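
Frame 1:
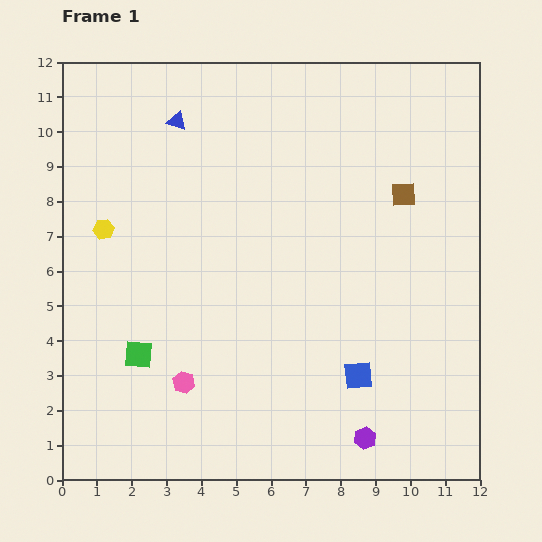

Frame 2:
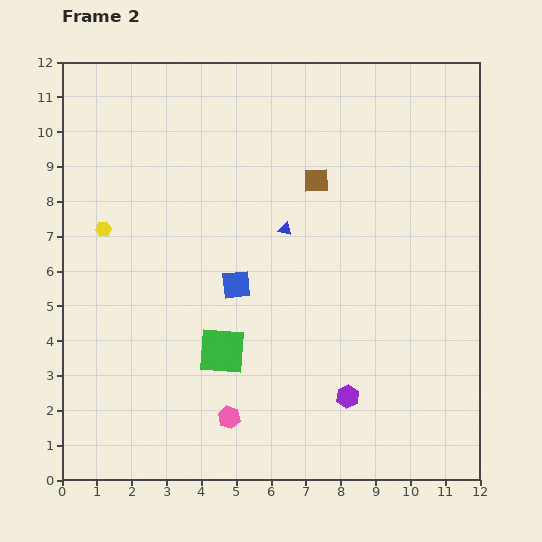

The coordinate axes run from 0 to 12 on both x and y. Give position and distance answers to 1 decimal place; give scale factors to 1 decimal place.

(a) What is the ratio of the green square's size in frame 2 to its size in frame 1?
1.7×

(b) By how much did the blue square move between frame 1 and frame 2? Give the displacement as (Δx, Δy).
(-3.5, 2.6)

The blue square was at (8.5, 3.0) in frame 1 and (5.0, 5.6) in frame 2.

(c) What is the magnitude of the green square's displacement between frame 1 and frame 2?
2.4

The green square moved from (2.2, 3.6) to (4.6, 3.7), a distance of √(2.4² + 0.1²) ≈ 2.4.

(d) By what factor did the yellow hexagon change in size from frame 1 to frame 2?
0.7×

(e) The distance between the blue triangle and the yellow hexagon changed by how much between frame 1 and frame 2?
+1.5

Distance in frame 1: 3.7. Distance in frame 2: 5.2.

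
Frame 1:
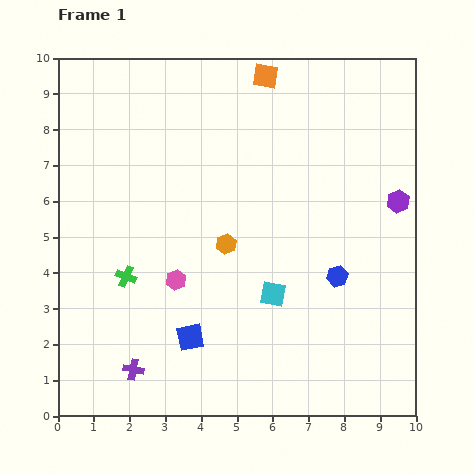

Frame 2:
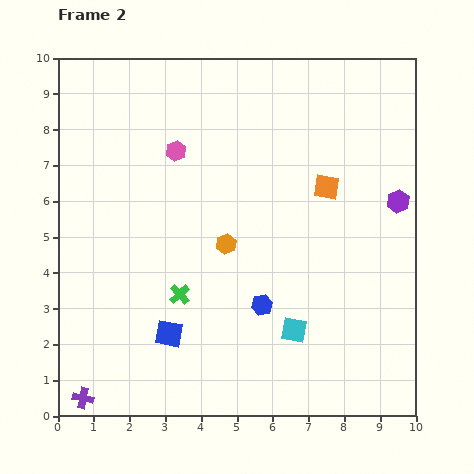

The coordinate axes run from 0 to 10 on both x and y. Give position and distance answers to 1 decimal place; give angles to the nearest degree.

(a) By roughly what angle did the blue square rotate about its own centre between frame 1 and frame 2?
23° clockwise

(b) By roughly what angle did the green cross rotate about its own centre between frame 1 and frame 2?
25° clockwise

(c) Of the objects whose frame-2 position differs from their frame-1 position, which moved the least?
the blue square

(moved 0.6)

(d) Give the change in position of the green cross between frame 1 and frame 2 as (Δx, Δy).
(1.5, -0.5)

The green cross was at (1.9, 3.9) in frame 1 and (3.4, 3.4) in frame 2.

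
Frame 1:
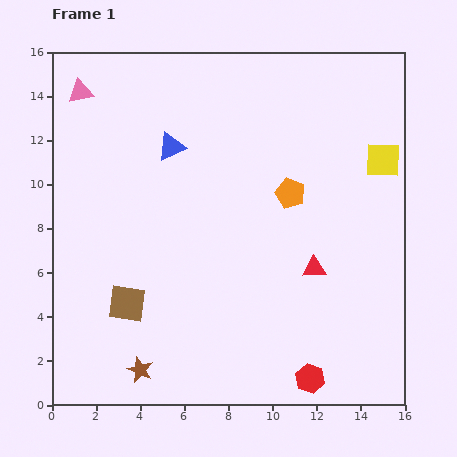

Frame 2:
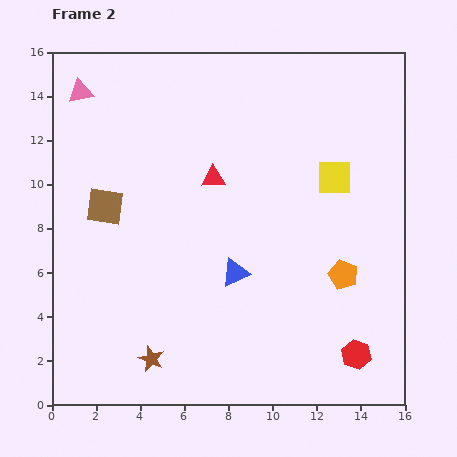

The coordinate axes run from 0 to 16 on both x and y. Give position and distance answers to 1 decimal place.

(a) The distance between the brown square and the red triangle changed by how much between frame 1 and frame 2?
-3.5

Distance in frame 1: 8.6. Distance in frame 2: 5.1.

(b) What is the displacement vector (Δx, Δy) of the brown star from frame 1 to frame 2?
(0.5, 0.5)

The brown star was at (4.0, 1.6) in frame 1 and (4.5, 2.1) in frame 2.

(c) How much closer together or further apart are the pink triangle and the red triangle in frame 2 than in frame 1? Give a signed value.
-6.1

Distance in frame 1: 13.3. Distance in frame 2: 7.2.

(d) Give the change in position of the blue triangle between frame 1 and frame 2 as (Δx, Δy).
(2.9, -5.7)

The blue triangle was at (5.4, 11.7) in frame 1 and (8.3, 6.0) in frame 2.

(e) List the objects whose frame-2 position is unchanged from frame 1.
the pink triangle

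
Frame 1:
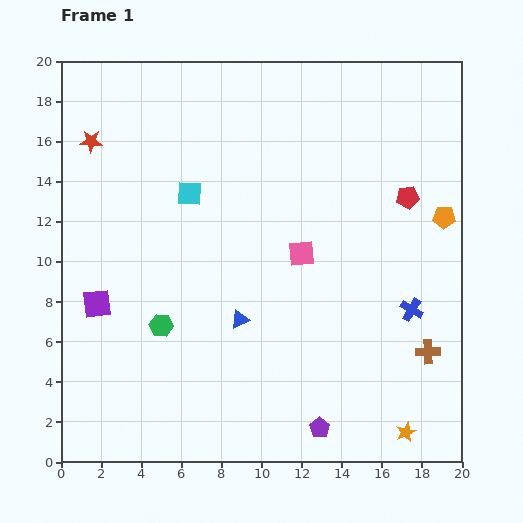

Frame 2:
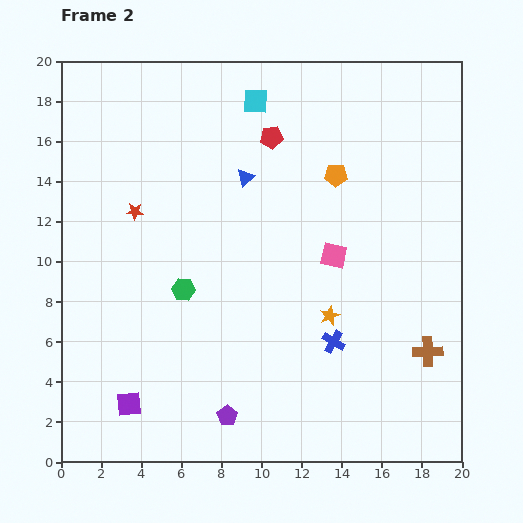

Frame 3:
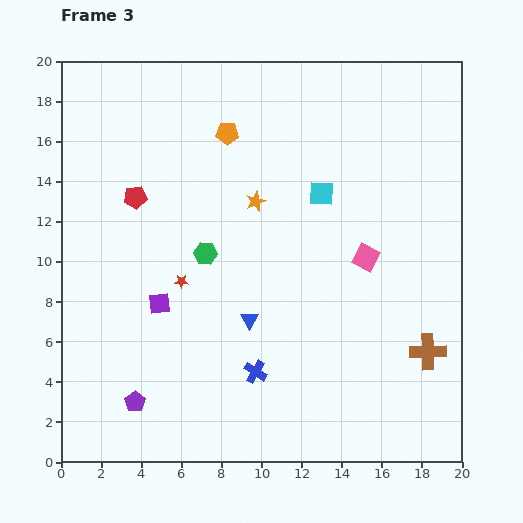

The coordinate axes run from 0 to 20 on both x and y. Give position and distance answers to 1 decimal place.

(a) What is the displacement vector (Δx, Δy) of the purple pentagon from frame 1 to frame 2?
(-4.6, 0.6)

The purple pentagon was at (12.9, 1.7) in frame 1 and (8.3, 2.3) in frame 2.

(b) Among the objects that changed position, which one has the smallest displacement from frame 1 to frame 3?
the blue triangle

(moved 0.5)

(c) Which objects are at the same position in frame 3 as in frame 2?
the brown cross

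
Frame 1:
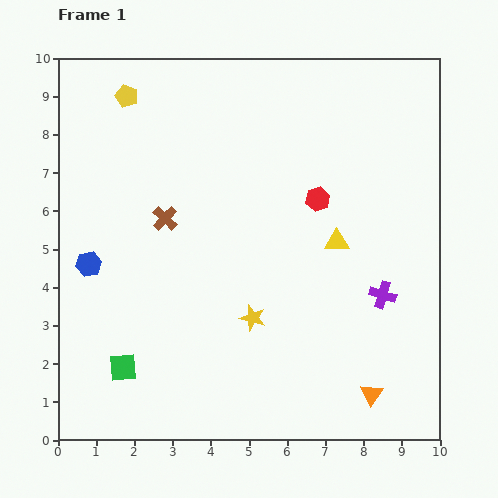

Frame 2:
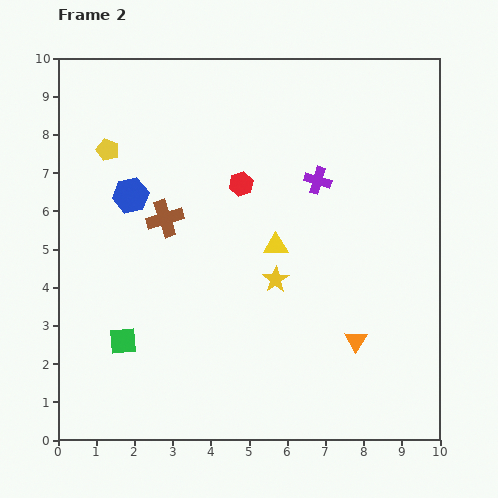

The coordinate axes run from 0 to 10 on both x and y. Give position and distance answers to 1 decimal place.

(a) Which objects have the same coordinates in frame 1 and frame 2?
the brown cross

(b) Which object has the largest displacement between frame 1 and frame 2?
the purple cross

(moved 3.4; next 2.1)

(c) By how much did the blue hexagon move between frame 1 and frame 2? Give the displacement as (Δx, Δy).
(1.1, 1.8)

The blue hexagon was at (0.8, 4.6) in frame 1 and (1.9, 6.4) in frame 2.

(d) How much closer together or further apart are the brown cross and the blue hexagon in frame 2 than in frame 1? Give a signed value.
-1.2

Distance in frame 1: 2.3. Distance in frame 2: 1.1.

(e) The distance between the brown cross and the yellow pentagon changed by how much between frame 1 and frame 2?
-1.1

Distance in frame 1: 3.4. Distance in frame 2: 2.3.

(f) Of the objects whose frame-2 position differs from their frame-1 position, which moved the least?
the green square

(moved 0.7)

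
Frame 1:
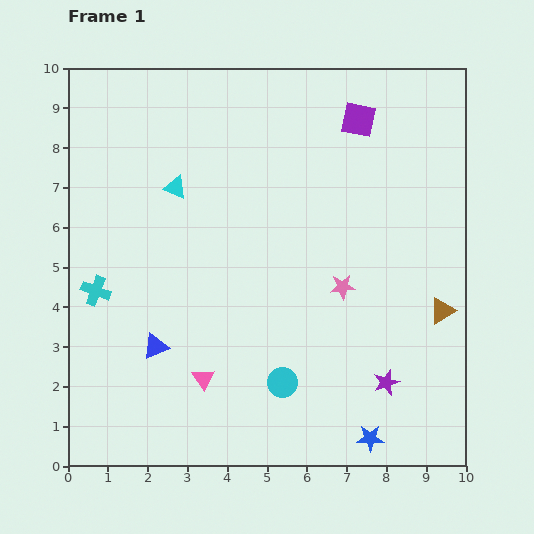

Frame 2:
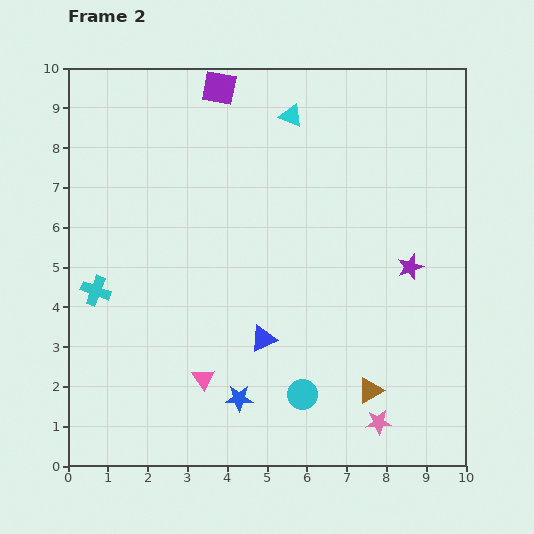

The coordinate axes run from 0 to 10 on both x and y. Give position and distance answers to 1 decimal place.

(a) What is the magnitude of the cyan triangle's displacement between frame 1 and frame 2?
3.4

The cyan triangle moved from (2.7, 7.0) to (5.6, 8.8), a distance of √(2.9² + 1.8²) ≈ 3.4.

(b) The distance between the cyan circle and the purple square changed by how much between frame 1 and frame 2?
+1.1

Distance in frame 1: 6.9. Distance in frame 2: 8.0.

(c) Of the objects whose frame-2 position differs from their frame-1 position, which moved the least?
the cyan circle

(moved 0.6)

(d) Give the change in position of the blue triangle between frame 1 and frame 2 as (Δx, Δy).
(2.7, 0.2)

The blue triangle was at (2.2, 3.0) in frame 1 and (4.9, 3.2) in frame 2.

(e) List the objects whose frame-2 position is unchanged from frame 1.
the pink triangle, the cyan cross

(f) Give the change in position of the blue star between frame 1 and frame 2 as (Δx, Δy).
(-3.3, 1.0)

The blue star was at (7.6, 0.7) in frame 1 and (4.3, 1.7) in frame 2.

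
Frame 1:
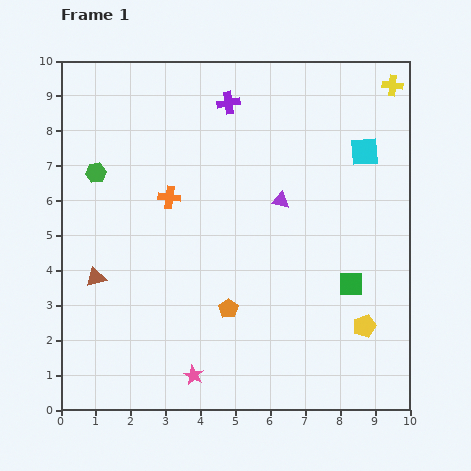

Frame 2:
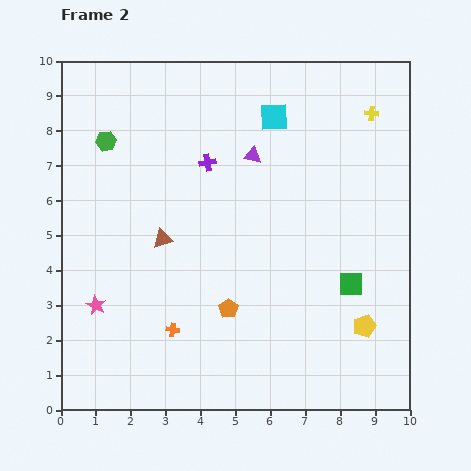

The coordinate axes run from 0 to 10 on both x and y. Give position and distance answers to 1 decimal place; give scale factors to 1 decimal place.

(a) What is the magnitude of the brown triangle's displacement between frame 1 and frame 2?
2.2

The brown triangle moved from (1.0, 3.8) to (2.9, 4.9), a distance of √(1.9² + 1.1²) ≈ 2.2.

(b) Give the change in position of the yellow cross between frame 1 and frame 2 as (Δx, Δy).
(-0.6, -0.8)

The yellow cross was at (9.5, 9.3) in frame 1 and (8.9, 8.5) in frame 2.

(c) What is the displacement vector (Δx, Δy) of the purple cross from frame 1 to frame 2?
(-0.6, -1.7)

The purple cross was at (4.8, 8.8) in frame 1 and (4.2, 7.1) in frame 2.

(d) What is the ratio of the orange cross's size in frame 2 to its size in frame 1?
0.6×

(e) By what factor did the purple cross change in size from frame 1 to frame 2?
0.7×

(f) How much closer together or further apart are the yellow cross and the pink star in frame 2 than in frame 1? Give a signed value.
-0.5

Distance in frame 1: 10.1. Distance in frame 2: 9.6.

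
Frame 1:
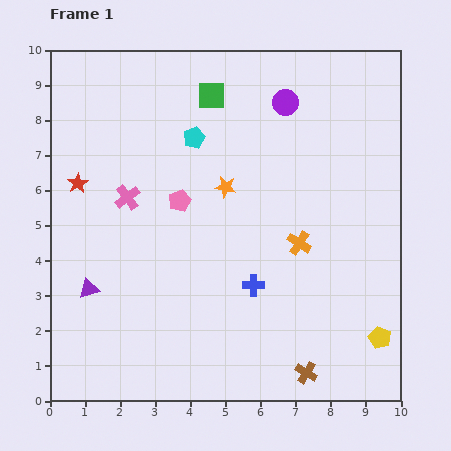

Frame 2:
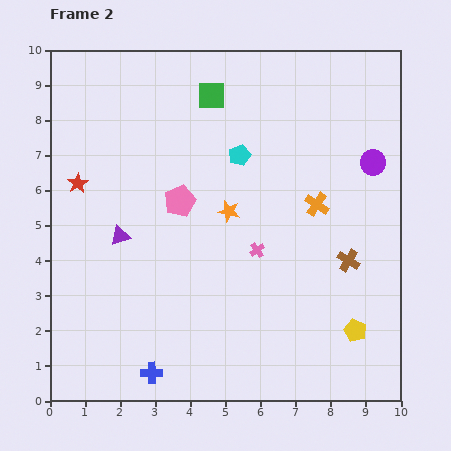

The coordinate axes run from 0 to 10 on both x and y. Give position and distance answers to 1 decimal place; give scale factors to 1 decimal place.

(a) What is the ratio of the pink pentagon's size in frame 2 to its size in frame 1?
1.4×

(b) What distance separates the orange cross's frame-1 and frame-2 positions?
1.2

The orange cross moved from (7.1, 4.5) to (7.6, 5.6), a distance of √(0.5² + 1.1²) ≈ 1.2.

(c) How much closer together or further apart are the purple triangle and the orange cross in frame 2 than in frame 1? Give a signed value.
-0.4

Distance in frame 1: 6.1. Distance in frame 2: 5.7.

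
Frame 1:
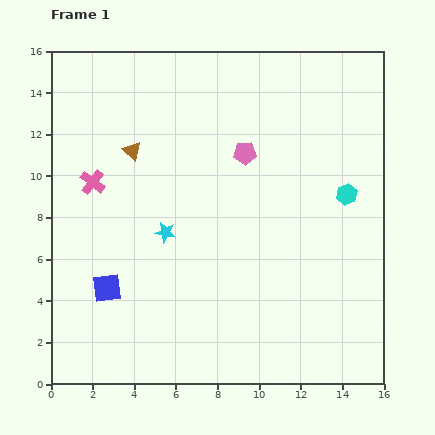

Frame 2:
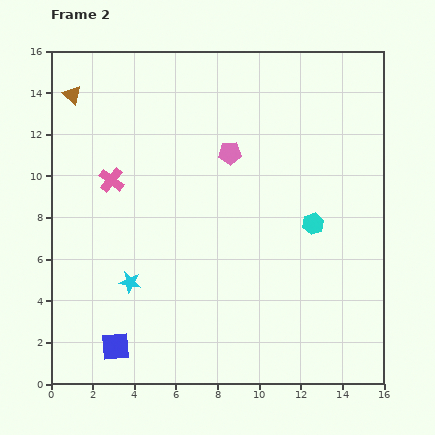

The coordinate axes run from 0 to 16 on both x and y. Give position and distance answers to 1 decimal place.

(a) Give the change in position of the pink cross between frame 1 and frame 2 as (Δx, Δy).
(0.9, 0.1)

The pink cross was at (2.0, 9.7) in frame 1 and (2.9, 9.8) in frame 2.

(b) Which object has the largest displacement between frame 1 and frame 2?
the brown triangle

(moved 4.0; next 2.9)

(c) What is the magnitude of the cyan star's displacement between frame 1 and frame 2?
2.9

The cyan star moved from (5.5, 7.3) to (3.8, 4.9), a distance of √(1.7² + 2.4²) ≈ 2.9.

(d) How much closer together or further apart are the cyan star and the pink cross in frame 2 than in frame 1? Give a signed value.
+0.8

Distance in frame 1: 4.2. Distance in frame 2: 5.0.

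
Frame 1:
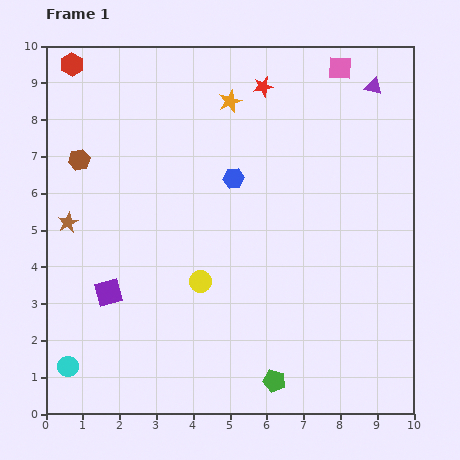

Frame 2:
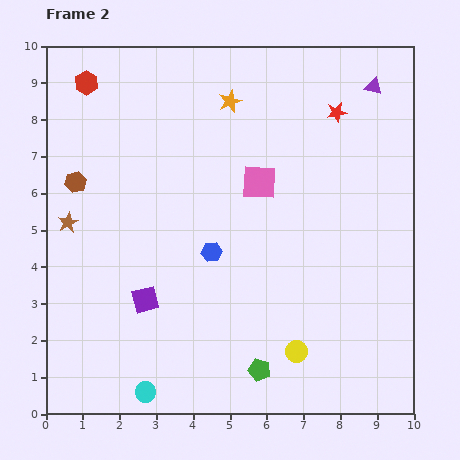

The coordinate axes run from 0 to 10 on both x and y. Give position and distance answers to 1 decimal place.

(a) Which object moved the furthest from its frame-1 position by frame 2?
the pink square

(moved 3.8; next 3.2)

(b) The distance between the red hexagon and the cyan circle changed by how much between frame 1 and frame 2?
+0.4

Distance in frame 1: 8.2. Distance in frame 2: 8.6.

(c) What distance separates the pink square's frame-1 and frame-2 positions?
3.8

The pink square moved from (8.0, 9.4) to (5.8, 6.3), a distance of √(2.2² + 3.1²) ≈ 3.8.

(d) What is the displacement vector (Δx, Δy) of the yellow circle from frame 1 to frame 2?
(2.6, -1.9)

The yellow circle was at (4.2, 3.6) in frame 1 and (6.8, 1.7) in frame 2.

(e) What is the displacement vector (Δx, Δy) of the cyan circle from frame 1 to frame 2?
(2.1, -0.7)

The cyan circle was at (0.6, 1.3) in frame 1 and (2.7, 0.6) in frame 2.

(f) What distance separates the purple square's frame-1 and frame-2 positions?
1.0

The purple square moved from (1.7, 3.3) to (2.7, 3.1), a distance of √(1.0² + 0.2²) ≈ 1.0.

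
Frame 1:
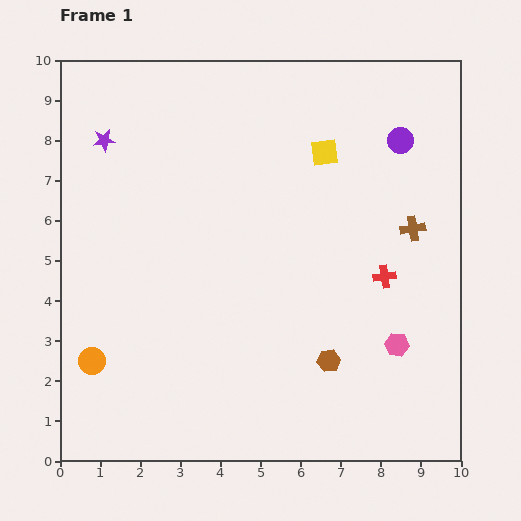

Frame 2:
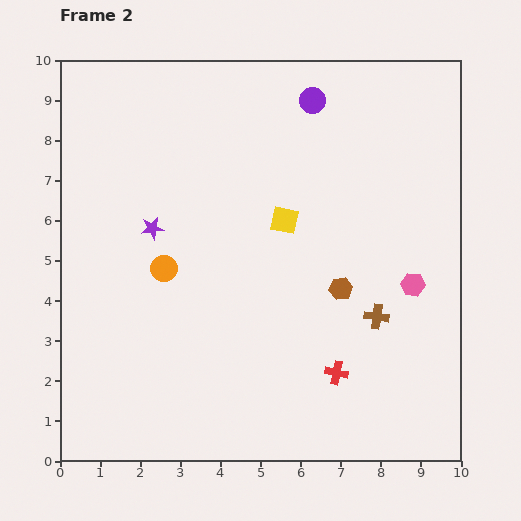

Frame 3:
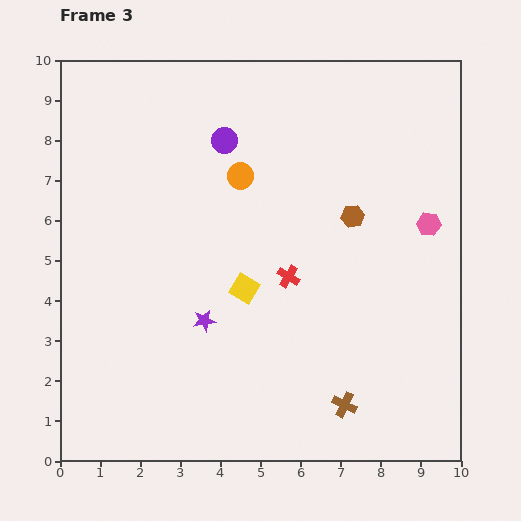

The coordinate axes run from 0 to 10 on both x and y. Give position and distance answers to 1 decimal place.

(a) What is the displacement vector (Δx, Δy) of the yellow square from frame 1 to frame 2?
(-1.0, -1.7)

The yellow square was at (6.6, 7.7) in frame 1 and (5.6, 6.0) in frame 2.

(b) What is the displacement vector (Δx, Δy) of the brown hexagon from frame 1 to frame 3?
(0.6, 3.6)

The brown hexagon was at (6.7, 2.5) in frame 1 and (7.3, 6.1) in frame 3.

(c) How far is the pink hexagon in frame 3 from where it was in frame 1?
3.1

The pink hexagon moved from (8.4, 2.9) to (9.2, 5.9), a distance of √(0.8² + 3.0²) ≈ 3.1.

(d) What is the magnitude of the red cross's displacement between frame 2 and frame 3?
2.7

The red cross moved from (6.9, 2.2) to (5.7, 4.6), a distance of √(1.2² + 2.4²) ≈ 2.7.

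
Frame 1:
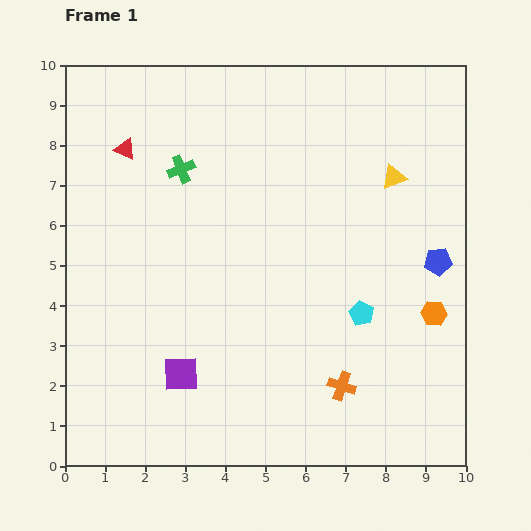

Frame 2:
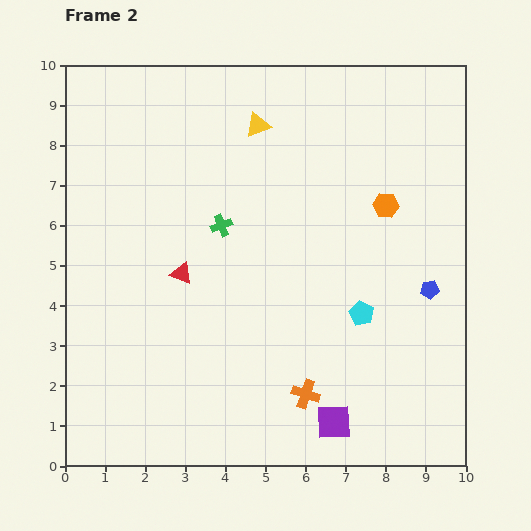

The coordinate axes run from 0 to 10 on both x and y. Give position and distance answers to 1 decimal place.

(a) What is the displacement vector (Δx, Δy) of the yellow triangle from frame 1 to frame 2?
(-3.4, 1.3)

The yellow triangle was at (8.2, 7.2) in frame 1 and (4.8, 8.5) in frame 2.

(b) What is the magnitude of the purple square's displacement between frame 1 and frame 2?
4.0

The purple square moved from (2.9, 2.3) to (6.7, 1.1), a distance of √(3.8² + 1.2²) ≈ 4.0.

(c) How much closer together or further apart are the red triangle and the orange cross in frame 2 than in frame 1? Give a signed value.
-3.7

Distance in frame 1: 8.0. Distance in frame 2: 4.3.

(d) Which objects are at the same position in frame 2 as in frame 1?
the cyan pentagon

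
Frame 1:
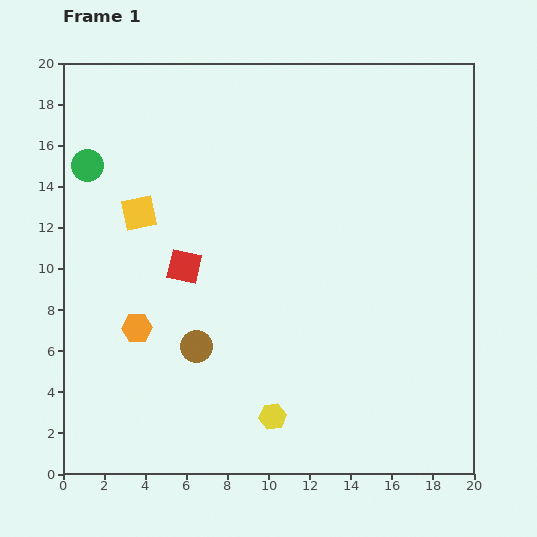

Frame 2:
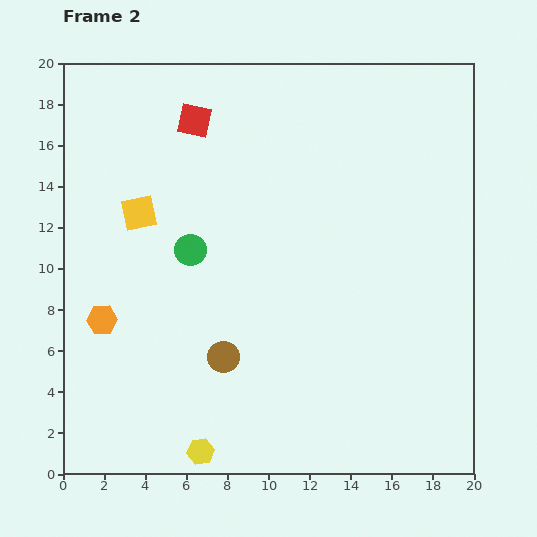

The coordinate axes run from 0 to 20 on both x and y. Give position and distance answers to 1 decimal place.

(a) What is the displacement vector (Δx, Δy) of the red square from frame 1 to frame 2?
(0.5, 7.1)

The red square was at (5.9, 10.1) in frame 1 and (6.4, 17.2) in frame 2.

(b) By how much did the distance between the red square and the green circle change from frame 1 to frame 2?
-0.5

Distance in frame 1: 6.8. Distance in frame 2: 6.3.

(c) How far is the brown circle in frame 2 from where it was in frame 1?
1.4

The brown circle moved from (6.5, 6.2) to (7.8, 5.7), a distance of √(1.3² + 0.5²) ≈ 1.4.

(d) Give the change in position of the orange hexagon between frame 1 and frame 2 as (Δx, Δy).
(-1.7, 0.4)

The orange hexagon was at (3.6, 7.1) in frame 1 and (1.9, 7.5) in frame 2.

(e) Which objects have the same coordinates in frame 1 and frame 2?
the yellow square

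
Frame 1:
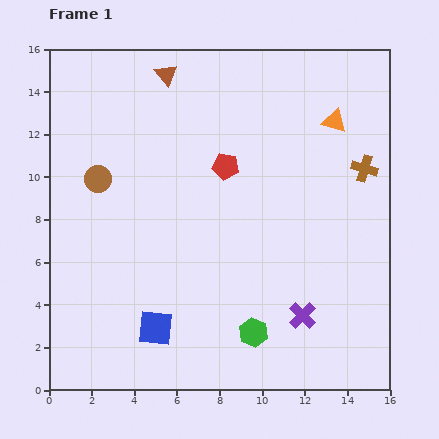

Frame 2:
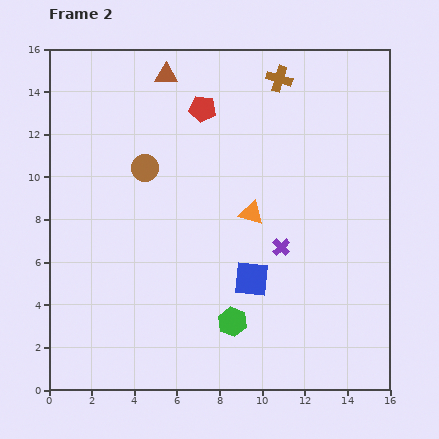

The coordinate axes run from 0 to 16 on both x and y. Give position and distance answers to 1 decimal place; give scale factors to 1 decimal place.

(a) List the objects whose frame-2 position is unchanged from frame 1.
the brown triangle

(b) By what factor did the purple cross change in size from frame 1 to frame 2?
0.7×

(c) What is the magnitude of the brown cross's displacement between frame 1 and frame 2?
5.8

The brown cross moved from (14.8, 10.4) to (10.8, 14.6), a distance of √(4.0² + 4.2²) ≈ 5.8.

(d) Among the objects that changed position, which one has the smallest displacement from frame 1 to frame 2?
the green hexagon

(moved 1.1)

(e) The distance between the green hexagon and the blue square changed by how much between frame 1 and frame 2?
-2.4

Distance in frame 1: 4.6. Distance in frame 2: 2.2.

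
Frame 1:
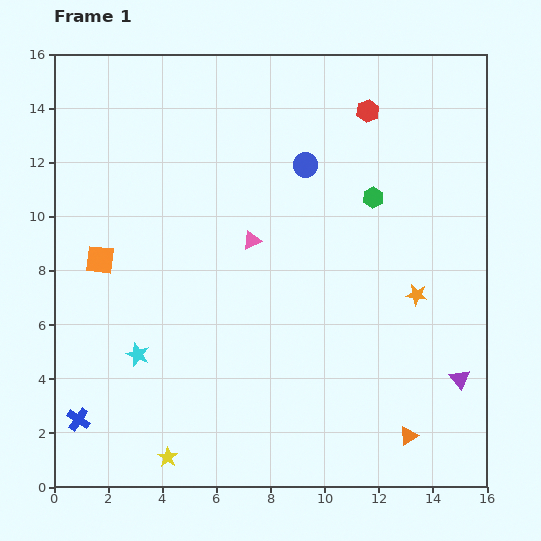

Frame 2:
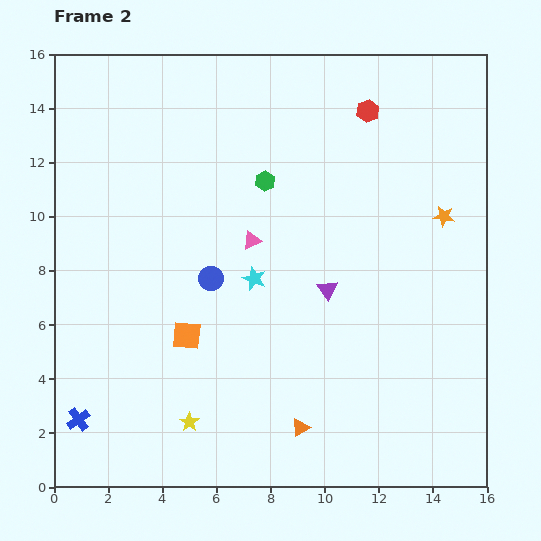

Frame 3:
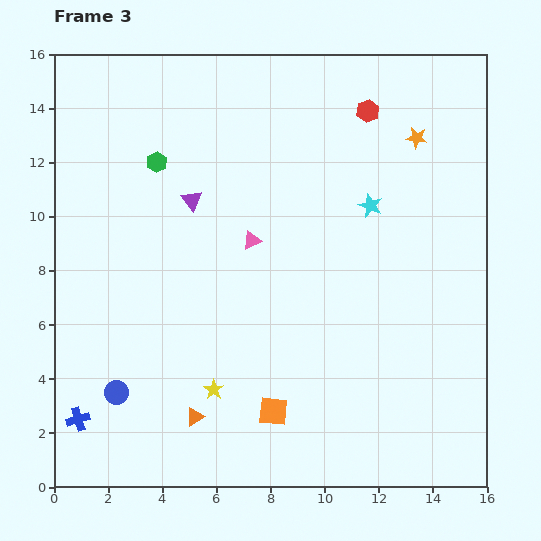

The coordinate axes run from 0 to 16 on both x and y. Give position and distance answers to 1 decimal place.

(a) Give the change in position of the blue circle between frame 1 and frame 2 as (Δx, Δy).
(-3.5, -4.2)

The blue circle was at (9.3, 11.9) in frame 1 and (5.8, 7.7) in frame 2.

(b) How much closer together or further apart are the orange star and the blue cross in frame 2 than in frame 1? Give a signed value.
+2.1

Distance in frame 1: 13.3. Distance in frame 2: 15.4.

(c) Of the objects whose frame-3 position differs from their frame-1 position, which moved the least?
the yellow star

(moved 3.0)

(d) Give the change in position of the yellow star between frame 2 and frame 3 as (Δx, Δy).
(0.9, 1.2)

The yellow star was at (5.0, 2.4) in frame 2 and (5.9, 3.6) in frame 3.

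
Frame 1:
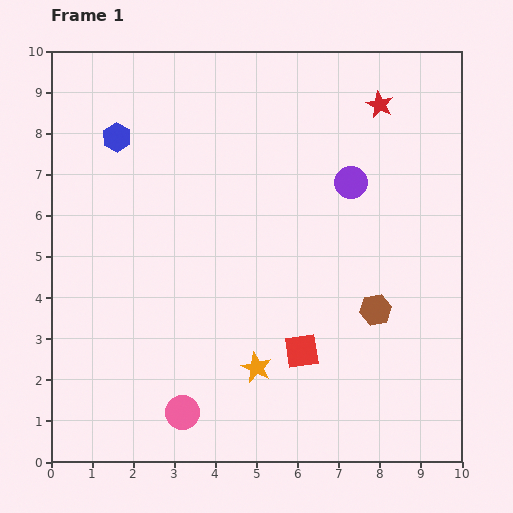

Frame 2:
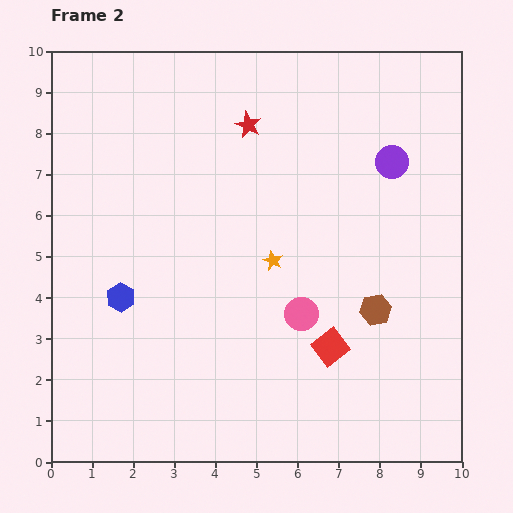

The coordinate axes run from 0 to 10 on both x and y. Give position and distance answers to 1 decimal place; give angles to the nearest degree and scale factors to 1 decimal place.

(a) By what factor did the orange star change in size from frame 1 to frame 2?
0.7×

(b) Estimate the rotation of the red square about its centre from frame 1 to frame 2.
29° counter-clockwise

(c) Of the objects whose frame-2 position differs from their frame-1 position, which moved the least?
the red square

(moved 0.7)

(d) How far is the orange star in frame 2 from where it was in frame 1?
2.6

The orange star moved from (5.0, 2.3) to (5.4, 4.9), a distance of √(0.4² + 2.6²) ≈ 2.6.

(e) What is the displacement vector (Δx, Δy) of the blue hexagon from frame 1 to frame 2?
(0.1, -3.9)

The blue hexagon was at (1.6, 7.9) in frame 1 and (1.7, 4.0) in frame 2.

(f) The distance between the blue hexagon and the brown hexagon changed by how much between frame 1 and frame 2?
-1.4

Distance in frame 1: 7.6. Distance in frame 2: 6.2.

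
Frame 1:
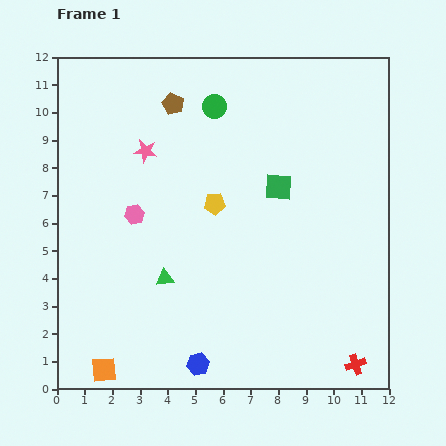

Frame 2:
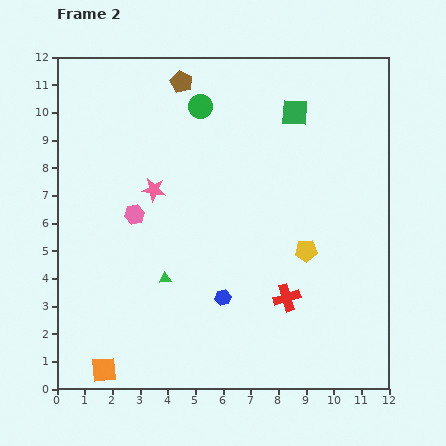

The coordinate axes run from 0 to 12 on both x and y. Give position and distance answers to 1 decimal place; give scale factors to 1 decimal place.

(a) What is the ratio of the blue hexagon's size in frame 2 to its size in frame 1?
0.7×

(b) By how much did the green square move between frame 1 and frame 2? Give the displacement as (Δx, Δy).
(0.6, 2.7)

The green square was at (8.0, 7.3) in frame 1 and (8.6, 10.0) in frame 2.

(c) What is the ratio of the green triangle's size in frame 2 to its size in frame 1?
0.7×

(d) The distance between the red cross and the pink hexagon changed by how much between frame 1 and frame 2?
-3.4

Distance in frame 1: 9.7. Distance in frame 2: 6.3.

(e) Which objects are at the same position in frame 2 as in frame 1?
the orange square, the pink hexagon, the green triangle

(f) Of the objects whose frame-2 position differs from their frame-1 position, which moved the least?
the green circle

(moved 0.5)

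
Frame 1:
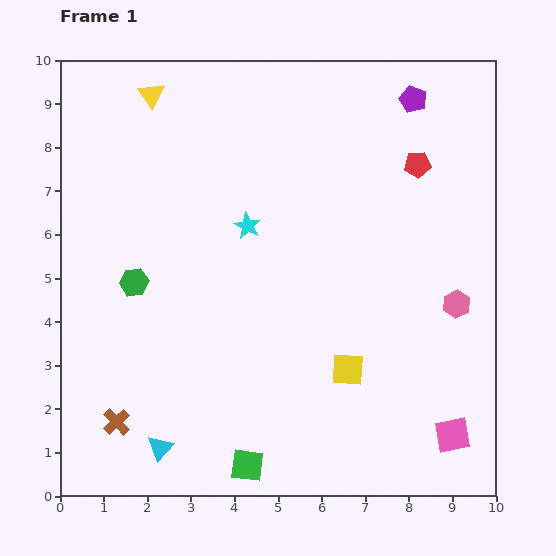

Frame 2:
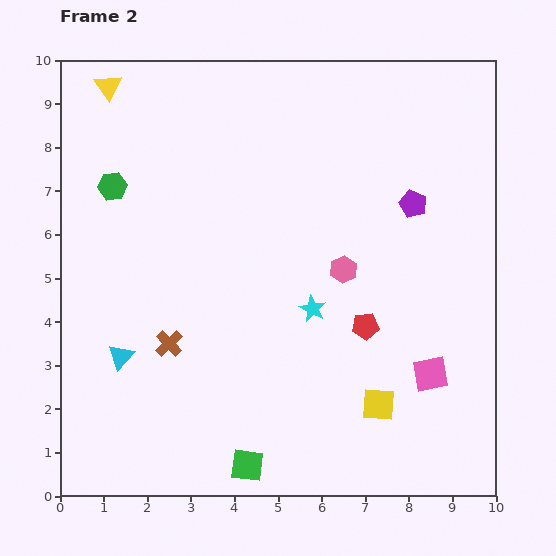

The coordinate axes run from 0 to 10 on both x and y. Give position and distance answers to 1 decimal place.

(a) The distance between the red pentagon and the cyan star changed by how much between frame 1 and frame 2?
-2.8

Distance in frame 1: 4.1. Distance in frame 2: 1.3.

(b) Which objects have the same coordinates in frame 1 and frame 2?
the green square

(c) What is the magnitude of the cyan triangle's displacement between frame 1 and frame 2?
2.3

The cyan triangle moved from (2.3, 1.1) to (1.4, 3.2), a distance of √(0.9² + 2.1²) ≈ 2.3.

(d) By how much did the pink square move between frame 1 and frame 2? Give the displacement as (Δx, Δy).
(-0.5, 1.4)

The pink square was at (9.0, 1.4) in frame 1 and (8.5, 2.8) in frame 2.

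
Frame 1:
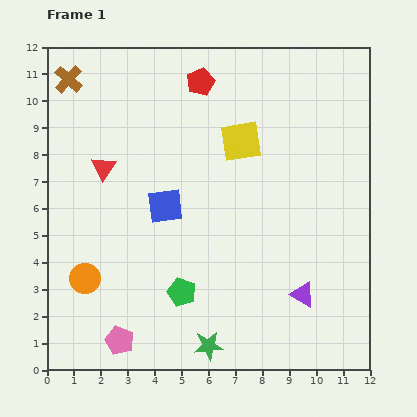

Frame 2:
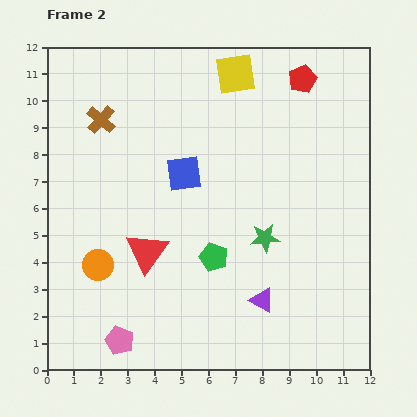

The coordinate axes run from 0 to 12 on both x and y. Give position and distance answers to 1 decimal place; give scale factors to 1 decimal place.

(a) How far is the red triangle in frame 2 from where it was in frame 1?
3.5

The red triangle moved from (2.1, 7.5) to (3.7, 4.4), a distance of √(1.6² + 3.1²) ≈ 3.5.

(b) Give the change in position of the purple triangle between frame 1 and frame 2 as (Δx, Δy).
(-1.5, -0.2)

The purple triangle was at (9.5, 2.8) in frame 1 and (8.0, 2.6) in frame 2.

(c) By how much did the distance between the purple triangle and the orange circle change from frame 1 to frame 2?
-1.9

Distance in frame 1: 8.1. Distance in frame 2: 6.2.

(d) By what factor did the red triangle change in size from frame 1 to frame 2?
1.7×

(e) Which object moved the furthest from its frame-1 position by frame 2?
the green star

(moved 4.5; next 3.8)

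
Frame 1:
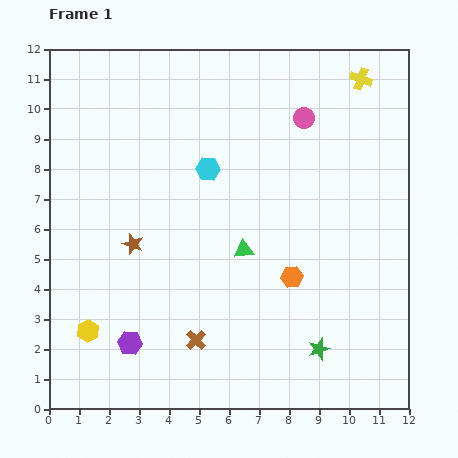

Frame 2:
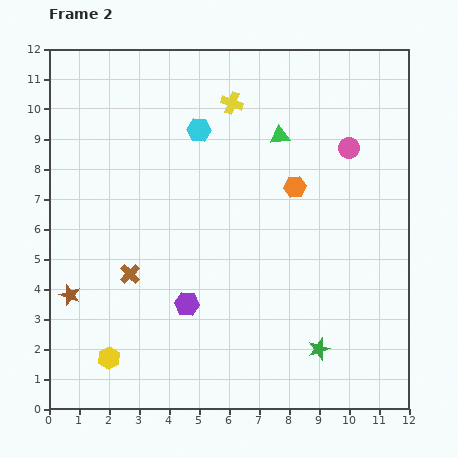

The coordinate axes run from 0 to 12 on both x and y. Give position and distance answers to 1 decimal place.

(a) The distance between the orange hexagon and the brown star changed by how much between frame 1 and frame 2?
+2.9

Distance in frame 1: 5.4. Distance in frame 2: 8.3.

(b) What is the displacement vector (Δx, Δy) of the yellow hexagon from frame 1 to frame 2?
(0.7, -0.9)

The yellow hexagon was at (1.3, 2.6) in frame 1 and (2.0, 1.7) in frame 2.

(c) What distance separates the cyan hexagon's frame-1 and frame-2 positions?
1.3

The cyan hexagon moved from (5.3, 8.0) to (5.0, 9.3), a distance of √(0.3² + 1.3²) ≈ 1.3.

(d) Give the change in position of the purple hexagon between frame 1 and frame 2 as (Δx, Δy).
(1.9, 1.3)

The purple hexagon was at (2.7, 2.2) in frame 1 and (4.6, 3.5) in frame 2.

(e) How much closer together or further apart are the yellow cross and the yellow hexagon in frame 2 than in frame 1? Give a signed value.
-3.0

Distance in frame 1: 12.4. Distance in frame 2: 9.4.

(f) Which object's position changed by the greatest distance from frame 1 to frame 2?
the yellow cross

(moved 4.4; next 4.0)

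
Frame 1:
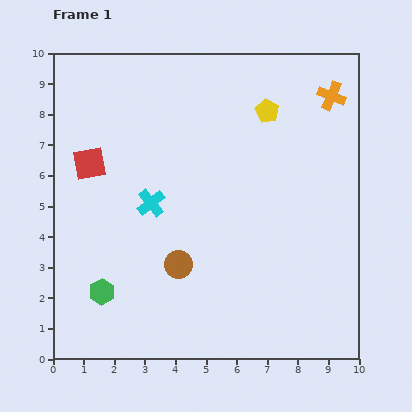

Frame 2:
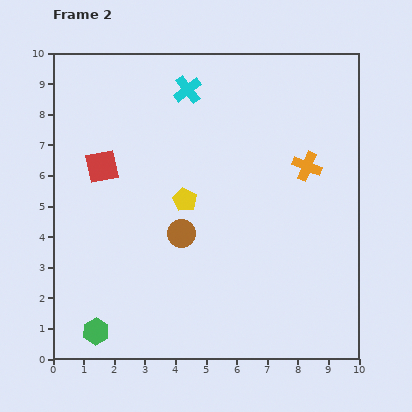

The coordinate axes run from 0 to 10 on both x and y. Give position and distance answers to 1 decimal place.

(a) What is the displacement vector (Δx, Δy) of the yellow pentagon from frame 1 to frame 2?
(-2.7, -2.9)

The yellow pentagon was at (7.0, 8.1) in frame 1 and (4.3, 5.2) in frame 2.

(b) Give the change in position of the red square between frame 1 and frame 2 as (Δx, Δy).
(0.4, -0.1)

The red square was at (1.2, 6.4) in frame 1 and (1.6, 6.3) in frame 2.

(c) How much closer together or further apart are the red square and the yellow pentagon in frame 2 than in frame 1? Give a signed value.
-3.1

Distance in frame 1: 6.0. Distance in frame 2: 2.9.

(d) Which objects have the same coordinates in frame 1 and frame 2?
none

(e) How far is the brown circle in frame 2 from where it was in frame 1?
1.0

The brown circle moved from (4.1, 3.1) to (4.2, 4.1), a distance of √(0.1² + 1.0²) ≈ 1.0.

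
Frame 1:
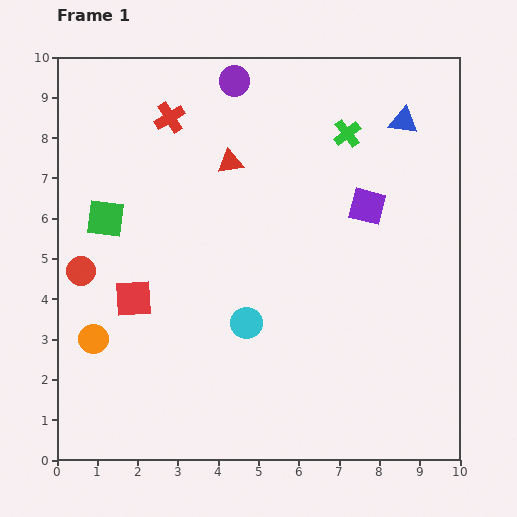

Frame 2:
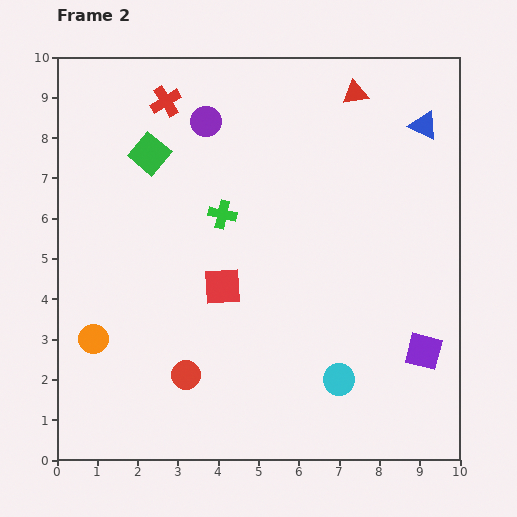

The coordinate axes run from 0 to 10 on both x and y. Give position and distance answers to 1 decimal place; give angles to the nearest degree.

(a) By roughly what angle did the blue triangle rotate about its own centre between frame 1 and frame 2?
18° clockwise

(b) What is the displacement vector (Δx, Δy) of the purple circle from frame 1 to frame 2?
(-0.7, -1.0)

The purple circle was at (4.4, 9.4) in frame 1 and (3.7, 8.4) in frame 2.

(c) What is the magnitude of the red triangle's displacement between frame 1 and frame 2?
3.5

The red triangle moved from (4.3, 7.4) to (7.4, 9.1), a distance of √(3.1² + 1.7²) ≈ 3.5.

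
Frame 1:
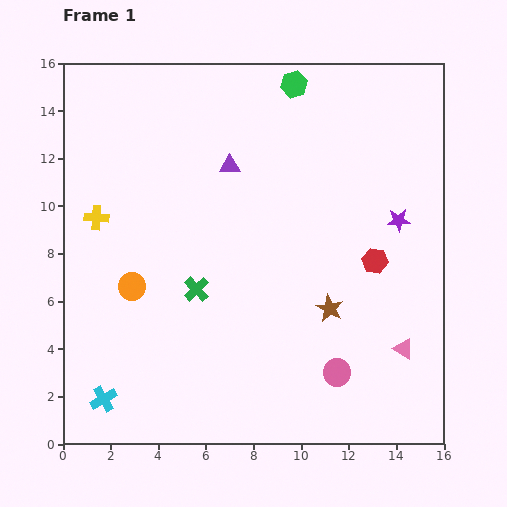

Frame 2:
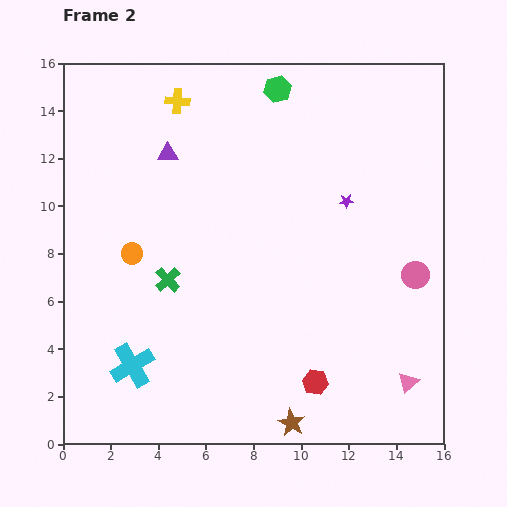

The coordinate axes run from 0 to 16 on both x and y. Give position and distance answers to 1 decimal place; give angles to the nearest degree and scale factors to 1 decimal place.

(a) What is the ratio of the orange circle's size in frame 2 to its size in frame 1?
0.8×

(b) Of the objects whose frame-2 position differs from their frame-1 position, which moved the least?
the green hexagon

(moved 0.7)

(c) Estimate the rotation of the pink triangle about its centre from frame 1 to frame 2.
45° clockwise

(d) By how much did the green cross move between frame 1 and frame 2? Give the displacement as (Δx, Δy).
(-1.2, 0.4)

The green cross was at (5.6, 6.5) in frame 1 and (4.4, 6.9) in frame 2.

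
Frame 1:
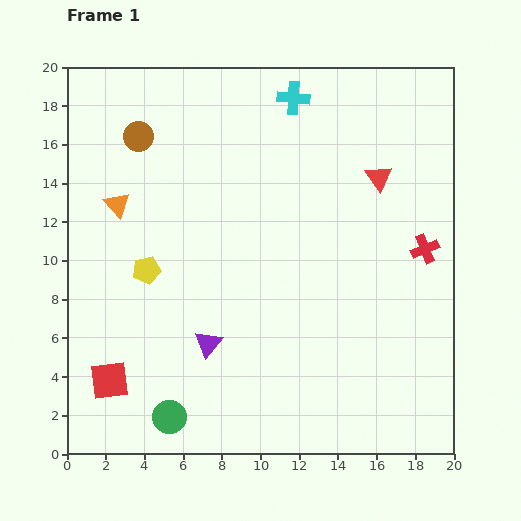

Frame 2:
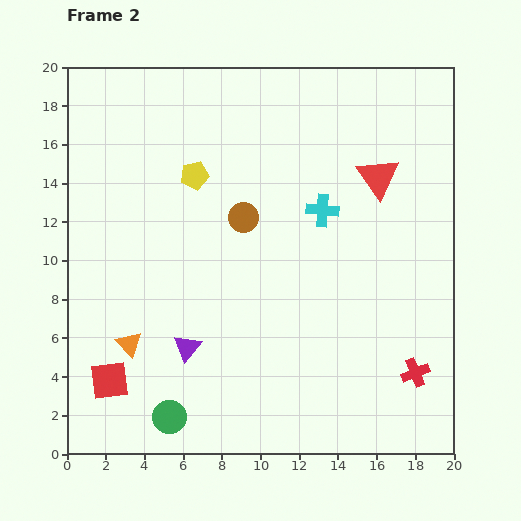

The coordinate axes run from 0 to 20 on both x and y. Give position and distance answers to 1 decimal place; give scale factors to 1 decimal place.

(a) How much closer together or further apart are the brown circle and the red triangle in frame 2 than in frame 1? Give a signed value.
-5.3

Distance in frame 1: 12.6. Distance in frame 2: 7.3.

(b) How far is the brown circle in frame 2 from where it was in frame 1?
6.8

The brown circle moved from (3.7, 16.4) to (9.1, 12.2), a distance of √(5.4² + 4.2²) ≈ 6.8.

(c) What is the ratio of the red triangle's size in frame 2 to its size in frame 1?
1.6×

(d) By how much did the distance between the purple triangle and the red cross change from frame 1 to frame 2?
-0.3

Distance in frame 1: 12.2. Distance in frame 2: 11.9.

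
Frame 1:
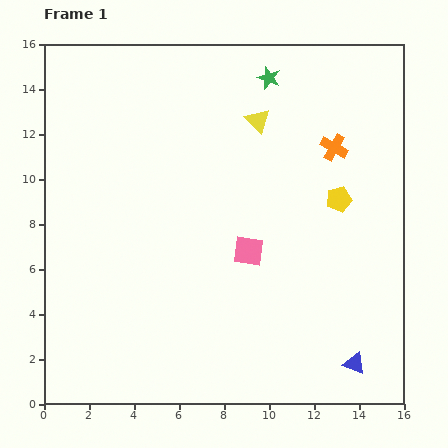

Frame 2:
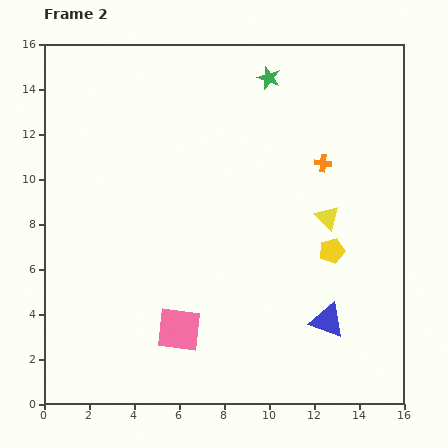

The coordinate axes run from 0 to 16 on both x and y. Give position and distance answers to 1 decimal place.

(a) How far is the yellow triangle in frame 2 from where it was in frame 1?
5.3

The yellow triangle moved from (9.5, 12.6) to (12.6, 8.3), a distance of √(3.1² + 4.3²) ≈ 5.3.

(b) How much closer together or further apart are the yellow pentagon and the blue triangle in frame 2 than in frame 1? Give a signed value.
-4.2

Distance in frame 1: 7.3. Distance in frame 2: 3.1.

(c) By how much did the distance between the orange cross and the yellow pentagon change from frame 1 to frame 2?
+1.6

Distance in frame 1: 2.3. Distance in frame 2: 3.9.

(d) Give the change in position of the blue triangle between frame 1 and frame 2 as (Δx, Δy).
(-1.2, 1.9)

The blue triangle was at (13.8, 1.8) in frame 1 and (12.6, 3.7) in frame 2.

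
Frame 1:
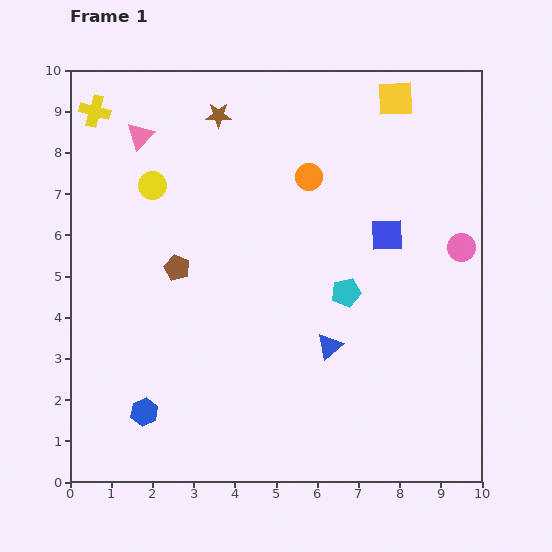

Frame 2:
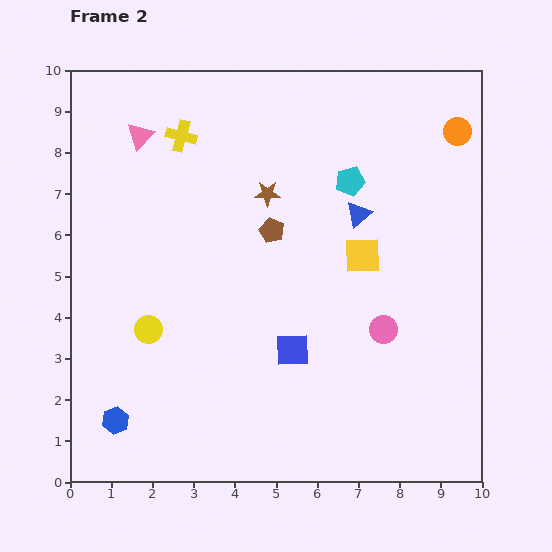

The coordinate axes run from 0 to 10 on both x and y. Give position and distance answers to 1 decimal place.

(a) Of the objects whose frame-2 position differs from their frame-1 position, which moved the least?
the blue hexagon

(moved 0.7)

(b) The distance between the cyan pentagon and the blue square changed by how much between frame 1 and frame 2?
+2.6

Distance in frame 1: 1.7. Distance in frame 2: 4.3.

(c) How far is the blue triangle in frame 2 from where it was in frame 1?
3.3

The blue triangle moved from (6.3, 3.3) to (7.0, 6.5), a distance of √(0.7² + 3.2²) ≈ 3.3.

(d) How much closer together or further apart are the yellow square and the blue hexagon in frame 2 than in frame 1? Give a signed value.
-2.5

Distance in frame 1: 9.7. Distance in frame 2: 7.2.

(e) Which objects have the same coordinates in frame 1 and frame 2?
the pink triangle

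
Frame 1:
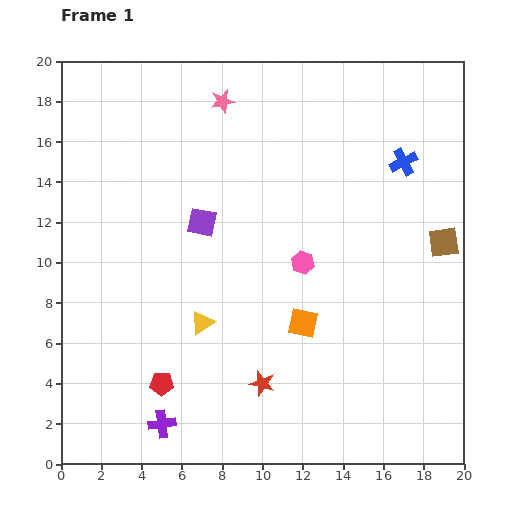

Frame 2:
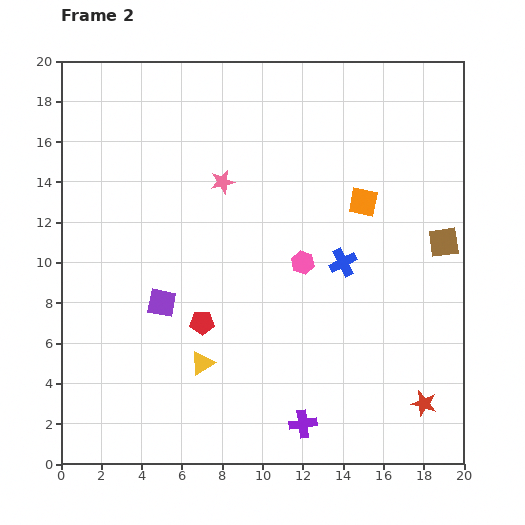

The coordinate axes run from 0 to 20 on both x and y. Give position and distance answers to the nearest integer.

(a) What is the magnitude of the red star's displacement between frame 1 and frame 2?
8

The red star moved from (10, 4) to (18, 3), a distance of √(8² + 1²) ≈ 8.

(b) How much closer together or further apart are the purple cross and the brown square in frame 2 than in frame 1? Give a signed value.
-6

Distance in frame 1: 17. Distance in frame 2: 11.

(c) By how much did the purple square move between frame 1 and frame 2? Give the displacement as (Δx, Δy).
(-2, -4)

The purple square was at (7, 12) in frame 1 and (5, 8) in frame 2.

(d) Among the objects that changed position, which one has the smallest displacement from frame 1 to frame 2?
the yellow triangle

(moved 2)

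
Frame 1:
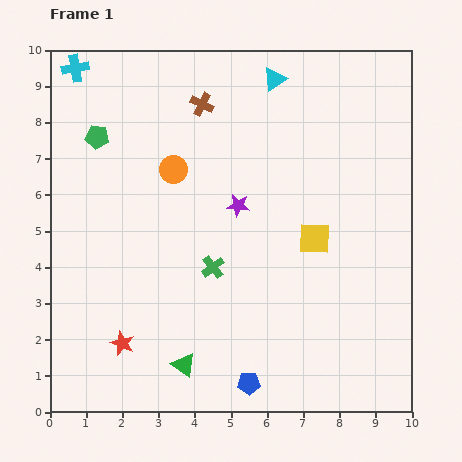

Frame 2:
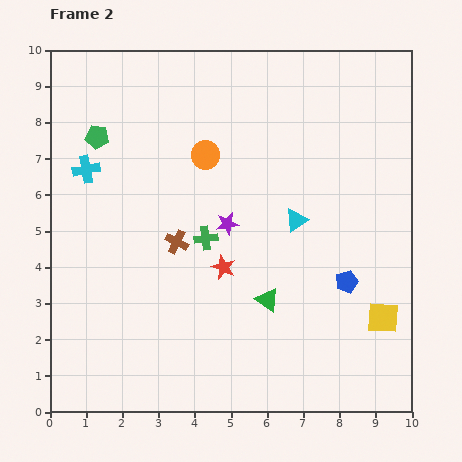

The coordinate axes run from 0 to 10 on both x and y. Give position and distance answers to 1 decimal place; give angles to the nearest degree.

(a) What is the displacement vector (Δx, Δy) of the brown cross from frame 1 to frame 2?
(-0.7, -3.8)

The brown cross was at (4.2, 8.5) in frame 1 and (3.5, 4.7) in frame 2.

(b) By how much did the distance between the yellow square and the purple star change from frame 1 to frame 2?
+2.7

Distance in frame 1: 2.3. Distance in frame 2: 5.0.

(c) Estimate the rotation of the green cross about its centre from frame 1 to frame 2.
30° clockwise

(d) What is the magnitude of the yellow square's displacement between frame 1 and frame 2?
2.9

The yellow square moved from (7.3, 4.8) to (9.2, 2.6), a distance of √(1.9² + 2.2²) ≈ 2.9.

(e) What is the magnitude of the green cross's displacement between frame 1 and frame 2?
0.8

The green cross moved from (4.5, 4.0) to (4.3, 4.8), a distance of √(0.2² + 0.8²) ≈ 0.8.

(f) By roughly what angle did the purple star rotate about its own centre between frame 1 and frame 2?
18° counter-clockwise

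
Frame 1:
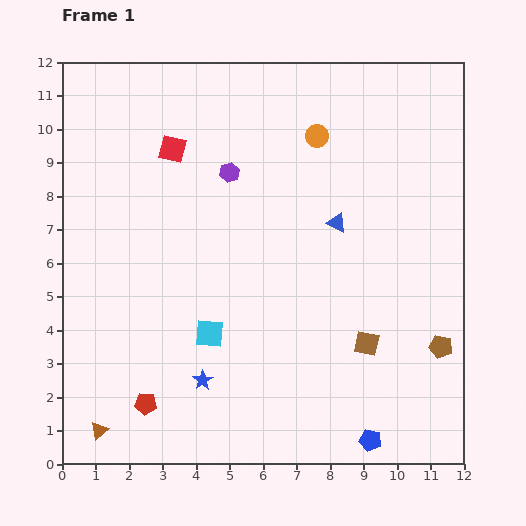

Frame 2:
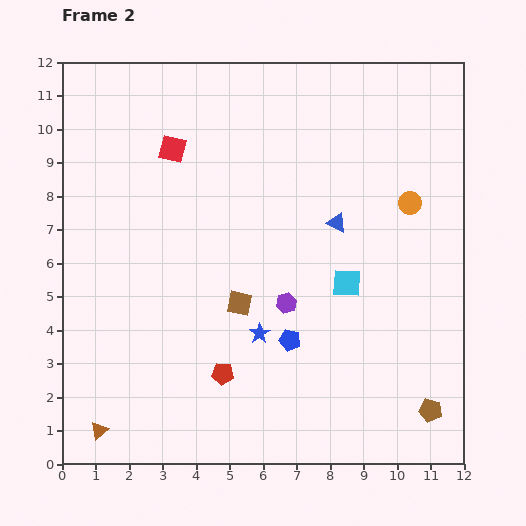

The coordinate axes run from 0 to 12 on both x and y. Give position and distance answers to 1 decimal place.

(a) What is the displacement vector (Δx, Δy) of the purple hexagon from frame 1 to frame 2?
(1.7, -3.9)

The purple hexagon was at (5.0, 8.7) in frame 1 and (6.7, 4.8) in frame 2.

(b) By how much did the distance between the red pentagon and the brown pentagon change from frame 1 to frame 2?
-2.7

Distance in frame 1: 9.0. Distance in frame 2: 6.3.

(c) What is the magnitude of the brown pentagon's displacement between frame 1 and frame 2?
1.9

The brown pentagon moved from (11.3, 3.5) to (11.0, 1.6), a distance of √(0.3² + 1.9²) ≈ 1.9.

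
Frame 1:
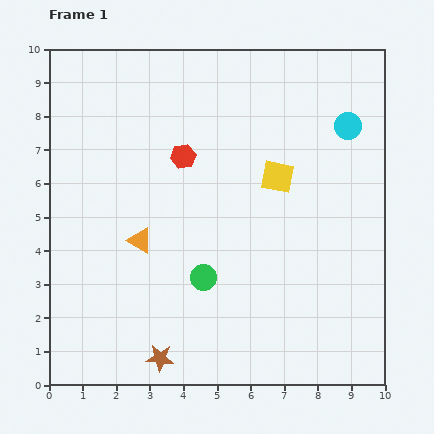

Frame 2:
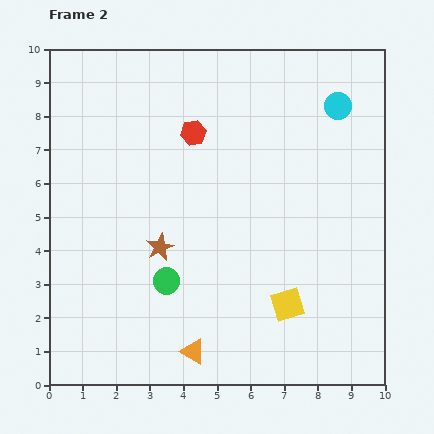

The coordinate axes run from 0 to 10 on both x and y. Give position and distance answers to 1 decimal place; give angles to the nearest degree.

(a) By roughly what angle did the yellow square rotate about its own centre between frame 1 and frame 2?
28° counter-clockwise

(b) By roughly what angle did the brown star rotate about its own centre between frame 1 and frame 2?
29° counter-clockwise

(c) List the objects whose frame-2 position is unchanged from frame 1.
none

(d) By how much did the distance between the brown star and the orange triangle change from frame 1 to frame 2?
-0.3

Distance in frame 1: 3.6. Distance in frame 2: 3.3.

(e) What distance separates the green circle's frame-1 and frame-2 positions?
1.1

The green circle moved from (4.6, 3.2) to (3.5, 3.1), a distance of √(1.1² + 0.1²) ≈ 1.1.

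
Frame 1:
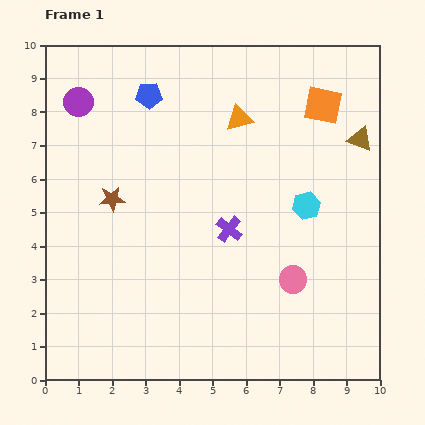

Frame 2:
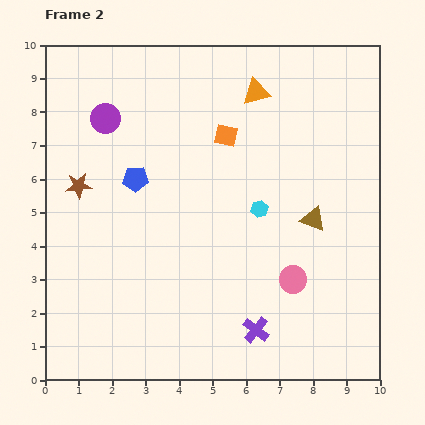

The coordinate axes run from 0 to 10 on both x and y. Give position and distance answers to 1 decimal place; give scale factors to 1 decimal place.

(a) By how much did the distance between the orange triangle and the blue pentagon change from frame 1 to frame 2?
+1.6

Distance in frame 1: 2.8. Distance in frame 2: 4.4.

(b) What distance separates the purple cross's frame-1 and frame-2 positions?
3.1

The purple cross moved from (5.5, 4.5) to (6.3, 1.5), a distance of √(0.8² + 3.0²) ≈ 3.1.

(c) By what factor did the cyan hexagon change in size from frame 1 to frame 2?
0.6×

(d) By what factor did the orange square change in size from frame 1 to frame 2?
0.6×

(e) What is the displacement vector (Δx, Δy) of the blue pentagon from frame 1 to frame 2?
(-0.4, -2.5)

The blue pentagon was at (3.1, 8.5) in frame 1 and (2.7, 6.0) in frame 2.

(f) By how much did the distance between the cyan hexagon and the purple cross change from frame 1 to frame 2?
+1.2

Distance in frame 1: 2.4. Distance in frame 2: 3.6.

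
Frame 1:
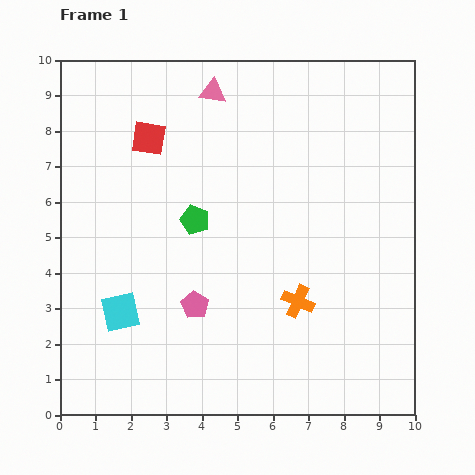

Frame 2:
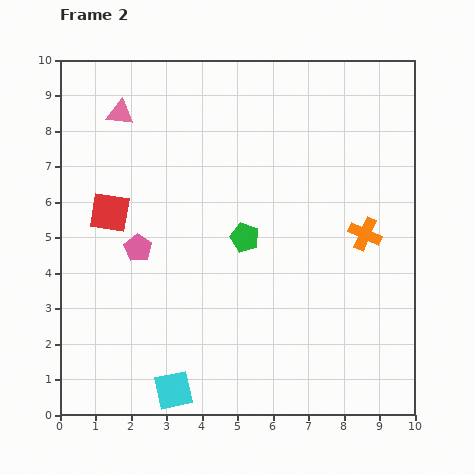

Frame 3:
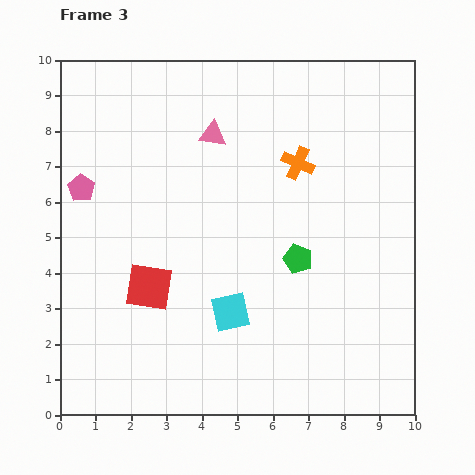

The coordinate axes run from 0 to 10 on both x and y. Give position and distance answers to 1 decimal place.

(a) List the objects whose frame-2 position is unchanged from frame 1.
none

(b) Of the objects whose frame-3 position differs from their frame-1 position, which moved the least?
the pink triangle

(moved 1.2)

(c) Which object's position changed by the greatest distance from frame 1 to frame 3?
the pink pentagon

(moved 4.6; next 4.2)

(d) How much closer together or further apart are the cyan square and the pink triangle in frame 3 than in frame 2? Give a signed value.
-2.9

Distance in frame 2: 7.9. Distance in frame 3: 5.0.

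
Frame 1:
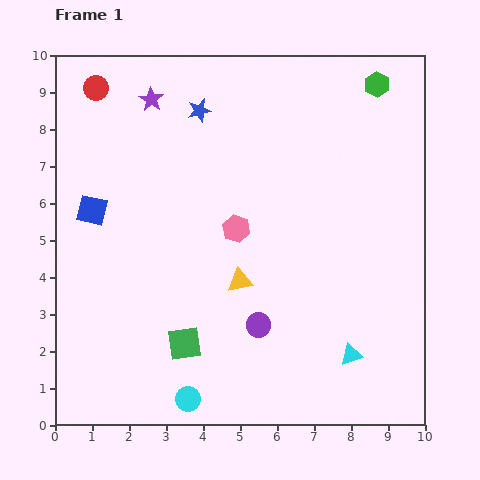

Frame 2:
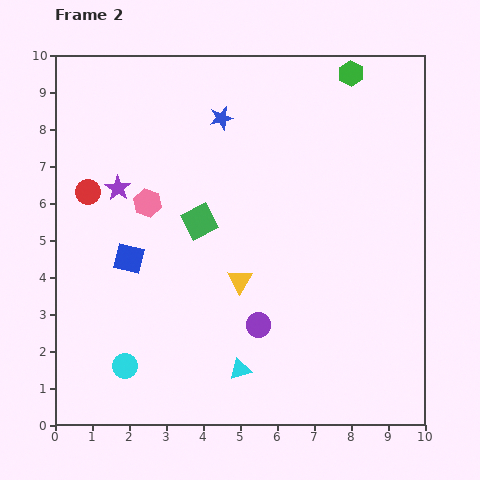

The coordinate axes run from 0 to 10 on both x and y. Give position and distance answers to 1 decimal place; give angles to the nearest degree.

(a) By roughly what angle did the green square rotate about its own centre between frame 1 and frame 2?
20° counter-clockwise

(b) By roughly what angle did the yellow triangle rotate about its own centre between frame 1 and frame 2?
47° counter-clockwise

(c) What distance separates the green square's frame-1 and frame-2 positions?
3.3

The green square moved from (3.5, 2.2) to (3.9, 5.5), a distance of √(0.4² + 3.3²) ≈ 3.3.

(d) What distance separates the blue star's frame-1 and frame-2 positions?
0.6

The blue star moved from (3.9, 8.5) to (4.5, 8.3), a distance of √(0.6² + 0.2²) ≈ 0.6.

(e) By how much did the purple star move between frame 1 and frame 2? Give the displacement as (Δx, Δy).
(-0.9, -2.4)

The purple star was at (2.6, 8.8) in frame 1 and (1.7, 6.4) in frame 2.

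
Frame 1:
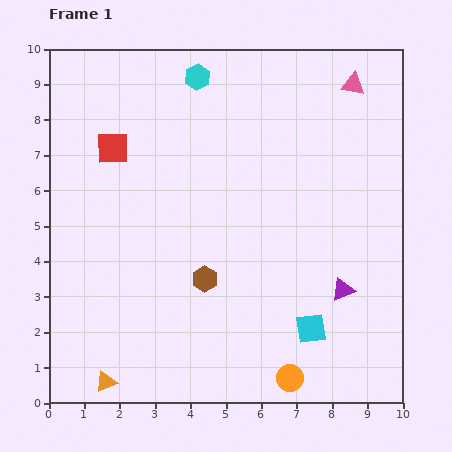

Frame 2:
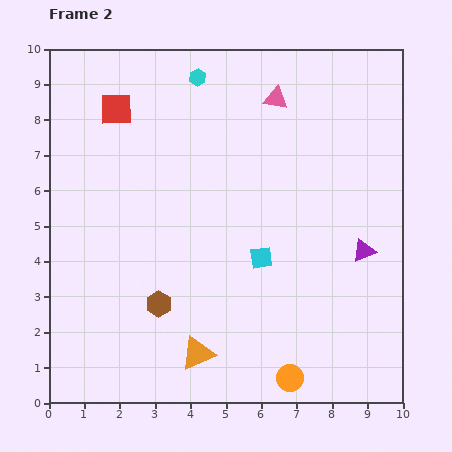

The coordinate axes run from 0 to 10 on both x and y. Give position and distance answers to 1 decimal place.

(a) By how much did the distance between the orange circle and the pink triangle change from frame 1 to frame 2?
-0.6

Distance in frame 1: 8.5. Distance in frame 2: 7.9.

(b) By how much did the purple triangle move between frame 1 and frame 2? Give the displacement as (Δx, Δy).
(0.6, 1.1)

The purple triangle was at (8.3, 3.2) in frame 1 and (8.9, 4.3) in frame 2.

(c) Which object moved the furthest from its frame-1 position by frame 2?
the orange triangle

(moved 2.7; next 2.4)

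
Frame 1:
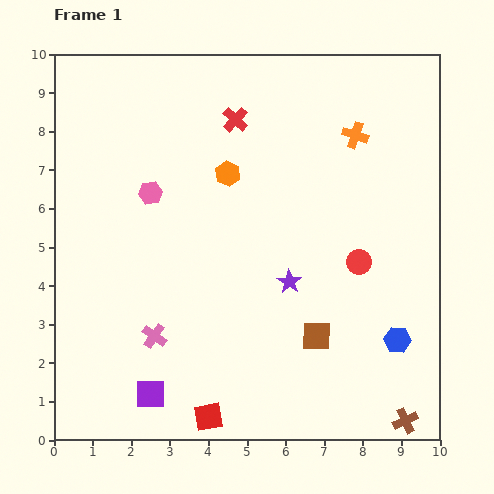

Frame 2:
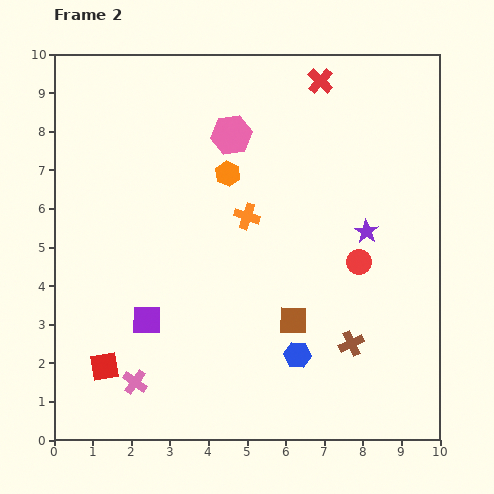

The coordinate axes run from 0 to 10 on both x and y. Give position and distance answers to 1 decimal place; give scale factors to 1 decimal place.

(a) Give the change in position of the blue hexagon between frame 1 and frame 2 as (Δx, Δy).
(-2.6, -0.4)

The blue hexagon was at (8.9, 2.6) in frame 1 and (6.3, 2.2) in frame 2.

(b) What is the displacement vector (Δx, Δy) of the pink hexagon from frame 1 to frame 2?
(2.1, 1.5)

The pink hexagon was at (2.5, 6.4) in frame 1 and (4.6, 7.9) in frame 2.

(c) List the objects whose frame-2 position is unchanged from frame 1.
the red circle, the orange hexagon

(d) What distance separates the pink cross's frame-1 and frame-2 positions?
1.3

The pink cross moved from (2.6, 2.7) to (2.1, 1.5), a distance of √(0.5² + 1.2²) ≈ 1.3.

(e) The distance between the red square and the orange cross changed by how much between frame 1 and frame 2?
-2.8

Distance in frame 1: 8.2. Distance in frame 2: 5.4.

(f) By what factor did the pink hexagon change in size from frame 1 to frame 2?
1.7×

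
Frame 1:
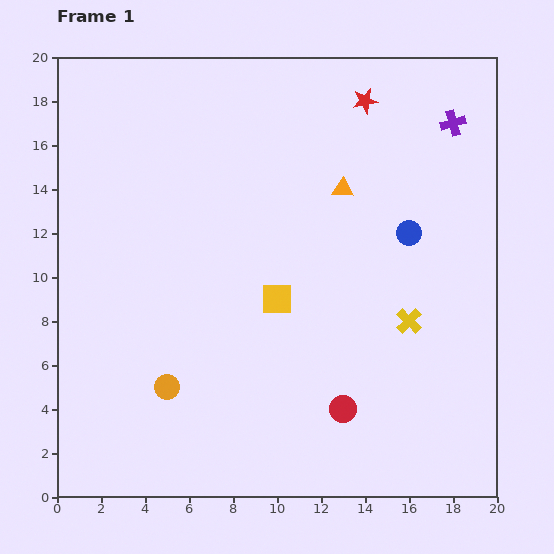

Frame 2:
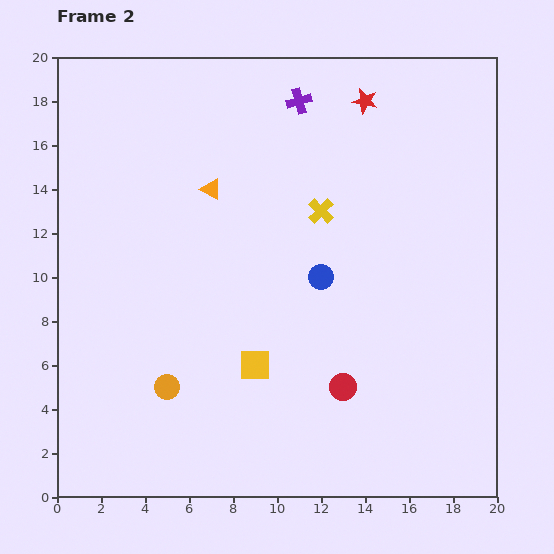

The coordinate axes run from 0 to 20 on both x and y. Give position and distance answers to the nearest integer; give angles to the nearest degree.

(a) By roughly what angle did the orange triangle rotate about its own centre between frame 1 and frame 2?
27° clockwise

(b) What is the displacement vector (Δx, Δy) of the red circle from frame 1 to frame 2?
(0, 1)

The red circle was at (13, 4) in frame 1 and (13, 5) in frame 2.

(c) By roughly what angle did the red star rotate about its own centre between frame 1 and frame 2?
23° clockwise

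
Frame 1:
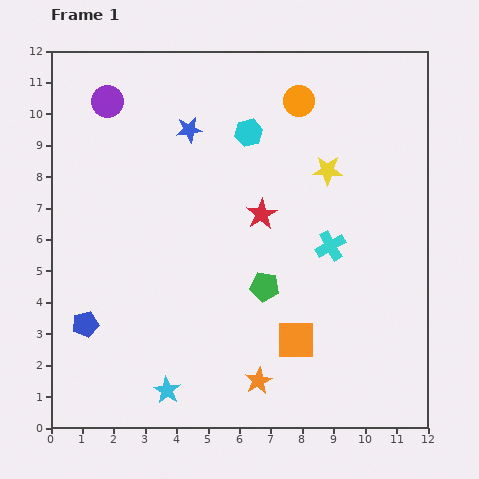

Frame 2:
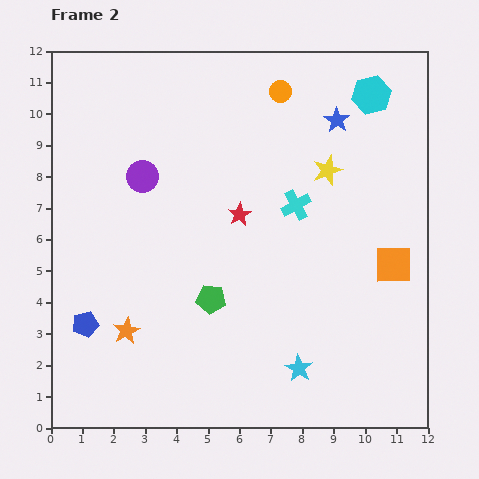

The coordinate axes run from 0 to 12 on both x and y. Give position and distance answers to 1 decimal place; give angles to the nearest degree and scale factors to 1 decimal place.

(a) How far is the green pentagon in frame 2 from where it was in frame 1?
1.7

The green pentagon moved from (6.8, 4.5) to (5.1, 4.1), a distance of √(1.7² + 0.4²) ≈ 1.7.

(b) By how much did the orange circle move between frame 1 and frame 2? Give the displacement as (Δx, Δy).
(-0.6, 0.3)

The orange circle was at (7.9, 10.4) in frame 1 and (7.3, 10.7) in frame 2.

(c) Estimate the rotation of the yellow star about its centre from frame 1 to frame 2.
21° counter-clockwise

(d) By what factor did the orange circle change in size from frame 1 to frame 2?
0.7×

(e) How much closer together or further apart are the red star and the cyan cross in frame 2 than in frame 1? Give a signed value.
-0.6

Distance in frame 1: 2.4. Distance in frame 2: 1.8.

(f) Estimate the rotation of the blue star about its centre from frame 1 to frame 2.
30° counter-clockwise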